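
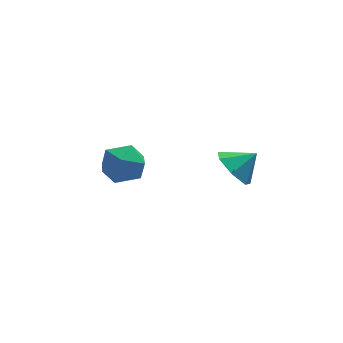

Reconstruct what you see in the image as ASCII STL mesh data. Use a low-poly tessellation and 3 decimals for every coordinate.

solid 
facet normal -0.517 0.828 0.218
outer loop
vertex -1.139 2.839 -2.763
vertex -1.031 2.666 -1.85
vertex -0.397 3.182 -2.306
endloop
endfacet
facet normal -0.169 0.900 -0.402
outer loop
vertex -1.139 2.839 -2.763
vertex -0.397 3.182 -2.306
vertex -0.292 2.819 -3.163
endloop
endfacet
facet normal -0.388 0.380 -0.840
outer loop
vertex -1.139 2.839 -2.763
vertex -0.292 2.819 -3.163
vertex -0.861 2.08 -3.235
endloop
endfacet
facet normal -0.870 -0.013 -0.492
outer loop
vertex -1.139 2.839 -2.763
vertex -0.861 2.08 -3.235
vertex -1.318 1.985 -2.424
endloop
endfacet
facet normal -0.951 0.264 0.162
outer loop
vertex -1.139 2.839 -2.763
vertex -1.318 1.985 -2.424
vertex -1.031 2.666 -1.85
endloop
endfacet
facet normal 0.527 0.804 -0.276
outer loop
vertex -0.292 2.819 -3.163
vertex -0.397 3.182 -2.306
vertex 0.338 2.635 -2.496
endloop
endfacet
facet normal -0.037 0.687 0.726
outer loop
vertex -0.397 3.182 -2.306
vertex -1.031 2.666 -1.85
vertex -0.119 2.54 -1.685
endloop
endfacet
facet normal -0.739 -0.225 0.636
outer loop
vertex -1.031 2.666 -1.85
vertex -1.318 1.985 -2.424
vertex -0.688 1.801 -1.757
endloop
endfacet
facet normal -0.609 -0.672 -0.422
outer loop
vertex -1.318 1.985 -2.424
vertex -0.861 2.08 -3.235
vertex -0.583 1.438 -2.614
endloop
endfacet
facet normal 0.173 -0.037 -0.984
outer loop
vertex -0.861 2.08 -3.235
vertex -0.292 2.819 -3.163
vertex 0.051 1.954 -3.07
endloop
endfacet
facet normal 0.870 0.013 0.492
outer loop
vertex 0.159 1.781 -2.157
vertex 0.338 2.635 -2.496
vertex -0.119 2.54 -1.685
endloop
endfacet
facet normal 0.388 -0.380 0.840
outer loop
vertex 0.159 1.781 -2.157
vertex -0.119 2.54 -1.685
vertex -0.688 1.801 -1.757
endloop
endfacet
facet normal 0.169 -0.900 0.402
outer loop
vertex 0.159 1.781 -2.157
vertex -0.688 1.801 -1.757
vertex -0.583 1.438 -2.614
endloop
endfacet
facet normal 0.517 -0.828 -0.218
outer loop
vertex 0.159 1.781 -2.157
vertex -0.583 1.438 -2.614
vertex 0.051 1.954 -3.07
endloop
endfacet
facet normal 0.951 -0.264 -0.162
outer loop
vertex 0.159 1.781 -2.157
vertex 0.051 1.954 -3.07
vertex 0.338 2.635 -2.496
endloop
endfacet
facet normal 0.609 0.672 0.422
outer loop
vertex -0.119 2.54 -1.685
vertex 0.338 2.635 -2.496
vertex -0.397 3.182 -2.306
endloop
endfacet
facet normal -0.173 0.037 0.984
outer loop
vertex -0.688 1.801 -1.757
vertex -0.119 2.54 -1.685
vertex -1.031 2.666 -1.85
endloop
endfacet
facet normal -0.527 -0.804 0.276
outer loop
vertex -0.583 1.438 -2.614
vertex -0.688 1.801 -1.757
vertex -1.318 1.985 -2.424
endloop
endfacet
facet normal 0.037 -0.687 -0.726
outer loop
vertex 0.051 1.954 -3.07
vertex -0.583 1.438 -2.614
vertex -0.861 2.08 -3.235
endloop
endfacet
facet normal 0.739 0.225 -0.636
outer loop
vertex 0.338 2.635 -2.496
vertex 0.051 1.954 -3.07
vertex -0.292 2.819 -3.163
endloop
endfacet
facet normal -0.789 -0.021 -0.614
outer loop
vertex 2.768 -1.312 -0.559
vertex 2.321 -1.731 0.03
vertex 2.389 -0.891 -0.086
endloop
endfacet
facet normal 0.745 0.667 0.003
outer loop
vertex 2.768 -1.312 -0.559
vertex 2.389 -0.891 -0.086
vertex 3.119 -1.709 0.65
endloop
endfacet
facet normal -0.789 -0.021 -0.614
outer loop
vertex 2.389 -0.891 -0.086
vertex 2.321 -1.731 0.03
vertex 1.959 -1.103 0.474
endloop
endfacet
facet normal 0.323 0.776 0.542
outer loop
vertex 2.389 -0.891 -0.086
vertex 1.959 -1.103 0.474
vertex 3.119 -1.709 0.65
endloop
endfacet
facet normal -0.790 -0.021 -0.613
outer loop
vertex 1.959 -1.103 0.474
vertex 2.321 -1.731 0.03
vertex 1.802 -1.787 0.7
endloop
endfacet
facet normal 0.018 0.310 0.951
outer loop
vertex 1.959 -1.103 0.474
vertex 1.802 -1.787 0.7
vertex 3.119 -1.709 0.65
endloop
endfacet
facet normal -0.789 -0.022 -0.613
outer loop
vertex 1.802 -1.787 0.7
vertex 2.321 -1.731 0.03
vertex 2.036 -2.429 0.422
endloop
endfacet
facet normal 0.058 -0.379 0.924
outer loop
vertex 1.802 -1.787 0.7
vertex 2.036 -2.429 0.422
vertex 3.119 -1.709 0.65
endloop
endfacet
facet normal -0.790 -0.022 -0.613
outer loop
vertex 2.036 -2.429 0.422
vertex 2.321 -1.731 0.03
vertex 2.485 -2.545 -0.152
endloop
endfacet
facet normal 0.413 -0.774 0.480
outer loop
vertex 2.036 -2.429 0.422
vertex 2.485 -2.545 -0.152
vertex 3.119 -1.709 0.65
endloop
endfacet
facet normal -0.789 -0.022 -0.614
outer loop
vertex 2.485 -2.545 -0.152
vertex 2.321 -1.731 0.03
vertex 2.811 -2.048 -0.588
endloop
endfacet
facet normal 0.817 -0.576 -0.046
outer loop
vertex 2.485 -2.545 -0.152
vertex 2.811 -2.048 -0.588
vertex 3.119 -1.709 0.65
endloop
endfacet
facet normal -0.789 -0.022 -0.614
outer loop
vertex 2.811 -2.048 -0.588
vertex 2.321 -1.731 0.03
vertex 2.768 -1.312 -0.559
endloop
endfacet
facet normal 0.964 0.066 -0.258
outer loop
vertex 2.811 -2.048 -0.588
vertex 2.768 -1.312 -0.559
vertex 3.119 -1.709 0.65
endloop
endfacet

endsolid


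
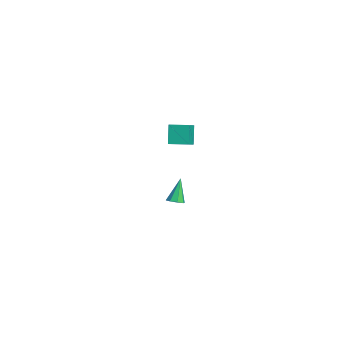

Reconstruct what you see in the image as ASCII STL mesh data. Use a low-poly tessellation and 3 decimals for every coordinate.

solid 
facet normal -0.774 0.421 -0.473
outer loop
vertex 0.186 -0.472 3.865
vertex 0.697 0.556 3.945
vertex 0.783 -0.678 2.706
endloop
endfacet
facet normal -0.444 -0.893 -0.070
outer loop
vertex 1.843 -1.256 3.355
vertex 0.186 -0.472 3.865
vertex 0.783 -0.678 2.706
endloop
endfacet
facet normal -0.773 0.422 -0.474
outer loop
vertex 0.783 -0.678 2.706
vertex 0.697 0.556 3.945
vertex 1.294 0.349 2.786
endloop
endfacet
facet normal 0.452 -0.157 -0.878
outer loop
vertex 1.294 0.349 2.786
vertex 1.843 -1.256 3.355
vertex 0.783 -0.678 2.706
endloop
endfacet
facet normal -0.452 0.156 0.878
outer loop
vertex 0.186 -0.472 3.865
vertex 1.757 -0.022 4.594
vertex 0.697 0.556 3.945
endloop
endfacet
facet normal -0.444 -0.893 -0.069
outer loop
vertex 1.246 -1.049 4.514
vertex 0.186 -0.472 3.865
vertex 1.843 -1.256 3.355
endloop
endfacet
facet normal -0.452 0.157 0.878
outer loop
vertex 1.246 -1.049 4.514
vertex 1.757 -0.022 4.594
vertex 0.186 -0.472 3.865
endloop
endfacet
facet normal 0.444 0.893 0.069
outer loop
vertex 0.697 0.556 3.945
vertex 1.757 -0.022 4.594
vertex 1.294 0.349 2.786
endloop
endfacet
facet normal 0.452 -0.157 -0.878
outer loop
vertex 2.354 -0.228 3.435
vertex 1.843 -1.256 3.355
vertex 1.294 0.349 2.786
endloop
endfacet
facet normal 0.444 0.893 0.070
outer loop
vertex 1.294 0.349 2.786
vertex 1.757 -0.022 4.594
vertex 2.354 -0.228 3.435
endloop
endfacet
facet normal 0.773 -0.421 0.474
outer loop
vertex 2.354 -0.228 3.435
vertex 1.246 -1.049 4.514
vertex 1.843 -1.256 3.355
endloop
endfacet
facet normal 0.773 -0.422 0.473
outer loop
vertex 1.757 -0.022 4.594
vertex 1.246 -1.049 4.514
vertex 2.354 -0.228 3.435
endloop
endfacet
facet normal 0.371 -0.299 -0.879
outer loop
vertex -3.05 1.044 -4.506
vertex -3.479 0.673 -4.561
vertex -3.395 1.216 -4.71
endloop
endfacet
facet normal 0.357 0.918 0.171
outer loop
vertex -3.05 1.044 -4.506
vertex -3.395 1.216 -4.71
vertex -4.121 1.187 -3.039
endloop
endfacet
facet normal 0.370 -0.299 -0.880
outer loop
vertex -3.395 1.216 -4.71
vertex -3.479 0.673 -4.561
vertex -3.789 1.07 -4.826
endloop
endfacet
facet normal -0.314 0.942 -0.120
outer loop
vertex -3.395 1.216 -4.71
vertex -3.789 1.07 -4.826
vertex -4.121 1.187 -3.039
endloop
endfacet
facet normal 0.372 -0.297 -0.880
outer loop
vertex -3.789 1.07 -4.826
vertex -3.479 0.673 -4.561
vertex -4.002 0.691 -4.788
endloop
endfacet
facet normal -0.864 0.466 -0.191
outer loop
vertex -3.789 1.07 -4.826
vertex -4.002 0.691 -4.788
vertex -4.121 1.187 -3.039
endloop
endfacet
facet normal 0.371 -0.298 -0.879
outer loop
vertex -4.002 0.691 -4.788
vertex -3.479 0.673 -4.561
vertex -3.908 0.301 -4.616
endloop
endfacet
facet normal -0.972 -0.234 0.000
outer loop
vertex -4.002 0.691 -4.788
vertex -3.908 0.301 -4.616
vertex -4.121 1.187 -3.039
endloop
endfacet
facet normal 0.371 -0.298 -0.879
outer loop
vertex -3.908 0.301 -4.616
vertex -3.479 0.673 -4.561
vertex -3.563 0.129 -4.412
endloop
endfacet
facet normal -0.573 -0.745 0.341
outer loop
vertex -3.908 0.301 -4.616
vertex -3.563 0.129 -4.412
vertex -4.121 1.187 -3.039
endloop
endfacet
facet normal 0.372 -0.298 -0.879
outer loop
vertex -3.563 0.129 -4.412
vertex -3.479 0.673 -4.561
vertex -3.169 0.275 -4.295
endloop
endfacet
facet normal 0.097 -0.769 0.632
outer loop
vertex -3.563 0.129 -4.412
vertex -3.169 0.275 -4.295
vertex -4.121 1.187 -3.039
endloop
endfacet
facet normal 0.371 -0.299 -0.879
outer loop
vertex -3.169 0.275 -4.295
vertex -3.479 0.673 -4.561
vertex -2.956 0.654 -4.334
endloop
endfacet
facet normal 0.648 -0.292 0.703
outer loop
vertex -3.169 0.275 -4.295
vertex -2.956 0.654 -4.334
vertex -4.121 1.187 -3.039
endloop
endfacet
facet normal 0.371 -0.298 -0.879
outer loop
vertex -2.956 0.654 -4.334
vertex -3.479 0.673 -4.561
vertex -3.05 1.044 -4.506
endloop
endfacet
facet normal 0.756 0.408 0.512
outer loop
vertex -2.956 0.654 -4.334
vertex -3.05 1.044 -4.506
vertex -4.121 1.187 -3.039
endloop
endfacet

endsolid


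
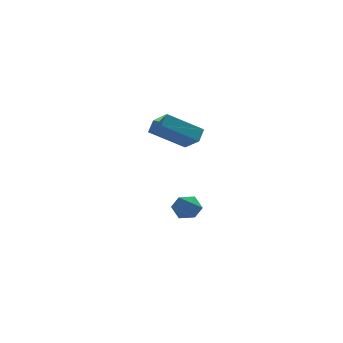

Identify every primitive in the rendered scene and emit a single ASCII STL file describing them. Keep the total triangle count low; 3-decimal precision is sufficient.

solid 
facet normal -0.832 -0.173 0.528
outer loop
vertex 2.3 -0.79 3.493
vertex 2.534 -0.209 4.052
vertex 1.656 0.149 2.786
endloop
endfacet
facet normal -0.278 -0.692 -0.666
outer loop
vertex 3.386 0.509 1.688
vertex 2.3 -0.79 3.493
vertex 1.656 0.149 2.786
endloop
endfacet
facet normal -0.832 -0.173 0.528
outer loop
vertex 1.656 0.149 2.786
vertex 2.534 -0.209 4.052
vertex 1.89 0.73 3.345
endloop
endfacet
facet normal -0.480 0.701 -0.527
outer loop
vertex 1.89 0.73 3.345
vertex 3.386 0.509 1.688
vertex 1.656 0.149 2.786
endloop
endfacet
facet normal 0.480 -0.701 0.527
outer loop
vertex 2.3 -0.79 3.493
vertex 4.264 0.151 2.954
vertex 2.534 -0.209 4.052
endloop
endfacet
facet normal -0.278 -0.692 -0.666
outer loop
vertex 4.03 -0.43 2.395
vertex 2.3 -0.79 3.493
vertex 3.386 0.509 1.688
endloop
endfacet
facet normal 0.480 -0.701 0.527
outer loop
vertex 4.03 -0.43 2.395
vertex 4.264 0.151 2.954
vertex 2.3 -0.79 3.493
endloop
endfacet
facet normal 0.278 0.692 0.666
outer loop
vertex 2.534 -0.209 4.052
vertex 4.264 0.151 2.954
vertex 1.89 0.73 3.345
endloop
endfacet
facet normal -0.480 0.701 -0.527
outer loop
vertex 3.62 1.09 2.247
vertex 3.386 0.509 1.688
vertex 1.89 0.73 3.345
endloop
endfacet
facet normal 0.278 0.692 0.666
outer loop
vertex 1.89 0.73 3.345
vertex 4.264 0.151 2.954
vertex 3.62 1.09 2.247
endloop
endfacet
facet normal 0.832 0.173 -0.528
outer loop
vertex 3.62 1.09 2.247
vertex 4.03 -0.43 2.395
vertex 3.386 0.509 1.688
endloop
endfacet
facet normal 0.832 0.173 -0.528
outer loop
vertex 4.264 0.151 2.954
vertex 4.03 -0.43 2.395
vertex 3.62 1.09 2.247
endloop
endfacet
facet normal -0.737 0.446 0.507
outer loop
vertex 2.718 3.367 -3.321
vertex 3.096 3.179 -2.606
vertex 3.266 3.896 -2.99
endloop
endfacet
facet normal -0.646 0.752 -0.133
outer loop
vertex 2.718 3.367 -3.321
vertex 3.266 3.896 -2.99
vertex 3.269 3.754 -3.808
endloop
endfacet
facet normal -0.734 0.250 -0.632
outer loop
vertex 2.718 3.367 -3.321
vertex 3.269 3.754 -3.808
vertex 3.1 2.95 -3.93
endloop
endfacet
facet normal -0.880 -0.366 -0.302
outer loop
vertex 2.718 3.367 -3.321
vertex 3.1 2.95 -3.93
vertex 2.993 2.594 -3.187
endloop
endfacet
facet normal -0.882 -0.244 0.402
outer loop
vertex 2.718 3.367 -3.321
vertex 2.993 2.594 -3.187
vertex 3.096 3.179 -2.606
endloop
endfacet
facet normal 0.027 0.985 -0.171
outer loop
vertex 3.269 3.754 -3.808
vertex 3.266 3.896 -2.99
vertex 3.987 3.806 -3.393
endloop
endfacet
facet normal -0.121 0.491 0.863
outer loop
vertex 3.266 3.896 -2.99
vertex 3.096 3.179 -2.606
vertex 3.88 3.45 -2.65
endloop
endfacet
facet normal -0.356 -0.626 0.694
outer loop
vertex 3.096 3.179 -2.606
vertex 2.993 2.594 -3.187
vertex 3.711 2.646 -2.772
endloop
endfacet
facet normal -0.352 -0.823 -0.445
outer loop
vertex 2.993 2.594 -3.187
vertex 3.1 2.95 -3.93
vertex 3.714 2.504 -3.59
endloop
endfacet
facet normal -0.115 0.173 -0.978
outer loop
vertex 3.1 2.95 -3.93
vertex 3.269 3.754 -3.808
vertex 3.884 3.221 -3.974
endloop
endfacet
facet normal 0.880 0.366 0.302
outer loop
vertex 4.262 3.033 -3.259
vertex 3.987 3.806 -3.393
vertex 3.88 3.45 -2.65
endloop
endfacet
facet normal 0.734 -0.250 0.632
outer loop
vertex 4.262 3.033 -3.259
vertex 3.88 3.45 -2.65
vertex 3.711 2.646 -2.772
endloop
endfacet
facet normal 0.646 -0.752 0.133
outer loop
vertex 4.262 3.033 -3.259
vertex 3.711 2.646 -2.772
vertex 3.714 2.504 -3.59
endloop
endfacet
facet normal 0.737 -0.446 -0.507
outer loop
vertex 4.262 3.033 -3.259
vertex 3.714 2.504 -3.59
vertex 3.884 3.221 -3.974
endloop
endfacet
facet normal 0.882 0.244 -0.402
outer loop
vertex 4.262 3.033 -3.259
vertex 3.884 3.221 -3.974
vertex 3.987 3.806 -3.393
endloop
endfacet
facet normal 0.352 0.823 0.445
outer loop
vertex 3.88 3.45 -2.65
vertex 3.987 3.806 -3.393
vertex 3.266 3.896 -2.99
endloop
endfacet
facet normal 0.115 -0.173 0.978
outer loop
vertex 3.711 2.646 -2.772
vertex 3.88 3.45 -2.65
vertex 3.096 3.179 -2.606
endloop
endfacet
facet normal -0.027 -0.985 0.171
outer loop
vertex 3.714 2.504 -3.59
vertex 3.711 2.646 -2.772
vertex 2.993 2.594 -3.187
endloop
endfacet
facet normal 0.121 -0.491 -0.863
outer loop
vertex 3.884 3.221 -3.974
vertex 3.714 2.504 -3.59
vertex 3.1 2.95 -3.93
endloop
endfacet
facet normal 0.356 0.626 -0.694
outer loop
vertex 3.987 3.806 -3.393
vertex 3.884 3.221 -3.974
vertex 3.269 3.754 -3.808
endloop
endfacet

endsolid


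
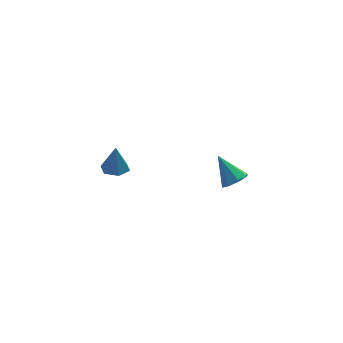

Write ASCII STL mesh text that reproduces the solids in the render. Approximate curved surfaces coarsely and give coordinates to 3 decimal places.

solid 
facet normal -0.086 -0.143 -0.986
outer loop
vertex -3.131 -1.89 1.547
vertex -3.921 -2.208 1.662
vertex -3.812 -1.365 1.53
endloop
endfacet
facet normal 0.587 0.769 0.253
outer loop
vertex -3.131 -1.89 1.547
vertex -3.812 -1.365 1.53
vertex -3.779 -1.972 3.298
endloop
endfacet
facet normal -0.086 -0.143 -0.986
outer loop
vertex -3.812 -1.365 1.53
vertex -3.921 -2.208 1.662
vertex -4.603 -1.684 1.645
endloop
endfacet
facet normal -0.316 0.896 0.313
outer loop
vertex -3.812 -1.365 1.53
vertex -4.603 -1.684 1.645
vertex -3.779 -1.972 3.298
endloop
endfacet
facet normal -0.085 -0.142 -0.986
outer loop
vertex -4.603 -1.684 1.645
vertex -3.921 -2.208 1.662
vertex -4.712 -2.527 1.776
endloop
endfacet
facet normal -0.866 0.184 0.464
outer loop
vertex -4.603 -1.684 1.645
vertex -4.712 -2.527 1.776
vertex -3.779 -1.972 3.298
endloop
endfacet
facet normal -0.085 -0.142 -0.986
outer loop
vertex -4.712 -2.527 1.776
vertex -3.921 -2.208 1.662
vertex -4.03 -3.051 1.793
endloop
endfacet
facet normal -0.516 -0.653 0.554
outer loop
vertex -4.712 -2.527 1.776
vertex -4.03 -3.051 1.793
vertex -3.779 -1.972 3.298
endloop
endfacet
facet normal -0.086 -0.142 -0.986
outer loop
vertex -4.03 -3.051 1.793
vertex -3.921 -2.208 1.662
vertex -3.24 -2.732 1.678
endloop
endfacet
facet normal 0.386 -0.779 0.494
outer loop
vertex -4.03 -3.051 1.793
vertex -3.24 -2.732 1.678
vertex -3.779 -1.972 3.298
endloop
endfacet
facet normal -0.086 -0.142 -0.986
outer loop
vertex -3.24 -2.732 1.678
vertex -3.921 -2.208 1.662
vertex -3.131 -1.89 1.547
endloop
endfacet
facet normal 0.937 -0.068 0.343
outer loop
vertex -3.24 -2.732 1.678
vertex -3.131 -1.89 1.547
vertex -3.779 -1.972 3.298
endloop
endfacet
facet normal 0.267 -0.655 -0.707
outer loop
vertex 4.756 -0.232 -4.205
vertex 4.104 -0.811 -3.915
vertex 4.141 -0.13 -4.532
endloop
endfacet
facet normal 0.273 0.936 -0.222
outer loop
vertex 4.756 -0.232 -4.205
vertex 4.141 -0.13 -4.532
vertex 3.556 0.531 -2.465
endloop
endfacet
facet normal 0.267 -0.655 -0.707
outer loop
vertex 4.141 -0.13 -4.532
vertex 4.104 -0.811 -3.915
vertex 3.504 -0.427 -4.497
endloop
endfacet
facet normal -0.408 0.830 -0.381
outer loop
vertex 4.141 -0.13 -4.532
vertex 3.504 -0.427 -4.497
vertex 3.556 0.531 -2.465
endloop
endfacet
facet normal 0.266 -0.655 -0.707
outer loop
vertex 3.504 -0.427 -4.497
vertex 4.104 -0.811 -3.915
vertex 3.218 -0.949 -4.121
endloop
endfacet
facet normal -0.910 0.385 -0.158
outer loop
vertex 3.504 -0.427 -4.497
vertex 3.218 -0.949 -4.121
vertex 3.556 0.531 -2.465
endloop
endfacet
facet normal 0.266 -0.654 -0.708
outer loop
vertex 3.218 -0.949 -4.121
vertex 4.104 -0.811 -3.915
vertex 3.451 -1.391 -3.625
endloop
endfacet
facet normal -0.938 -0.140 0.316
outer loop
vertex 3.218 -0.949 -4.121
vertex 3.451 -1.391 -3.625
vertex 3.556 0.531 -2.465
endloop
endfacet
facet normal 0.267 -0.655 -0.707
outer loop
vertex 3.451 -1.391 -3.625
vertex 4.104 -0.811 -3.915
vertex 4.066 -1.493 -3.298
endloop
endfacet
facet normal -0.478 -0.435 0.763
outer loop
vertex 3.451 -1.391 -3.625
vertex 4.066 -1.493 -3.298
vertex 3.556 0.531 -2.465
endloop
endfacet
facet normal 0.267 -0.655 -0.707
outer loop
vertex 4.066 -1.493 -3.298
vertex 4.104 -0.811 -3.915
vertex 4.703 -1.195 -3.333
endloop
endfacet
facet normal 0.204 -0.328 0.922
outer loop
vertex 4.066 -1.493 -3.298
vertex 4.703 -1.195 -3.333
vertex 3.556 0.531 -2.465
endloop
endfacet
facet normal 0.267 -0.655 -0.707
outer loop
vertex 4.703 -1.195 -3.333
vertex 4.104 -0.811 -3.915
vertex 4.989 -0.673 -3.708
endloop
endfacet
facet normal 0.705 0.117 0.700
outer loop
vertex 4.703 -1.195 -3.333
vertex 4.989 -0.673 -3.708
vertex 3.556 0.531 -2.465
endloop
endfacet
facet normal 0.267 -0.655 -0.707
outer loop
vertex 4.989 -0.673 -3.708
vertex 4.104 -0.811 -3.915
vertex 4.756 -0.232 -4.205
endloop
endfacet
facet normal 0.734 0.641 0.225
outer loop
vertex 4.989 -0.673 -3.708
vertex 4.756 -0.232 -4.205
vertex 3.556 0.531 -2.465
endloop
endfacet

endsolid


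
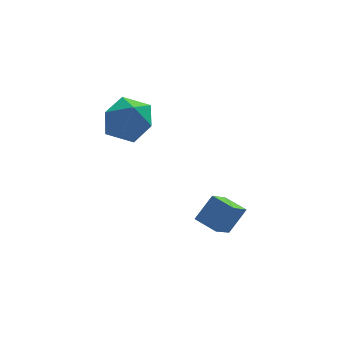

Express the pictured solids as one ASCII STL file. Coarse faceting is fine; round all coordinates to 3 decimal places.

solid 
facet normal -0.590 -0.240 -0.771
outer loop
vertex 1.248 -0.726 -0.244
vertex 0.678 -0.01 -0.03
vertex 1.903 0.015 -0.976
endloop
endfacet
facet normal 0.606 -0.762 -0.228
outer loop
vertex 2.582 0.29 -0.09
vertex 1.248 -0.726 -0.244
vertex 1.903 0.015 -0.976
endloop
endfacet
facet normal -0.590 -0.240 -0.771
outer loop
vertex 1.903 0.015 -0.976
vertex 0.678 -0.01 -0.03
vertex 1.333 0.731 -0.762
endloop
endfacet
facet normal 0.533 0.602 -0.595
outer loop
vertex 1.333 0.731 -0.762
vertex 2.582 0.29 -0.09
vertex 1.903 0.015 -0.976
endloop
endfacet
facet normal -0.533 -0.602 0.595
outer loop
vertex 1.248 -0.726 -0.244
vertex 1.357 0.265 0.856
vertex 0.678 -0.01 -0.03
endloop
endfacet
facet normal 0.606 -0.762 -0.228
outer loop
vertex 1.927 -0.451 0.642
vertex 1.248 -0.726 -0.244
vertex 2.582 0.29 -0.09
endloop
endfacet
facet normal -0.533 -0.602 0.595
outer loop
vertex 1.927 -0.451 0.642
vertex 1.357 0.265 0.856
vertex 1.248 -0.726 -0.244
endloop
endfacet
facet normal -0.606 0.762 0.228
outer loop
vertex 0.678 -0.01 -0.03
vertex 1.357 0.265 0.856
vertex 1.333 0.731 -0.762
endloop
endfacet
facet normal 0.533 0.602 -0.595
outer loop
vertex 2.012 1.006 0.124
vertex 2.582 0.29 -0.09
vertex 1.333 0.731 -0.762
endloop
endfacet
facet normal -0.606 0.762 0.228
outer loop
vertex 1.333 0.731 -0.762
vertex 1.357 0.265 0.856
vertex 2.012 1.006 0.124
endloop
endfacet
facet normal 0.590 0.240 0.771
outer loop
vertex 2.012 1.006 0.124
vertex 1.927 -0.451 0.642
vertex 2.582 0.29 -0.09
endloop
endfacet
facet normal 0.590 0.240 0.771
outer loop
vertex 1.357 0.265 0.856
vertex 1.927 -0.451 0.642
vertex 2.012 1.006 0.124
endloop
endfacet
facet normal 0.372 0.154 0.916
outer loop
vertex -1.223 2.736 4.662
vertex -1.04 1.727 4.757
vertex -0.318 2.346 4.36
endloop
endfacet
facet normal 0.478 0.723 0.498
outer loop
vertex -1.223 2.736 4.662
vertex -0.318 2.346 4.36
vertex -0.792 3.057 3.783
endloop
endfacet
facet normal -0.159 0.950 0.269
outer loop
vertex -1.223 2.736 4.662
vertex -0.792 3.057 3.783
vertex -1.805 2.876 3.823
endloop
endfacet
facet normal -0.658 0.521 0.543
outer loop
vertex -1.223 2.736 4.662
vertex -1.805 2.876 3.823
vertex -1.959 2.054 4.425
endloop
endfacet
facet normal -0.331 0.029 0.943
outer loop
vertex -1.223 2.736 4.662
vertex -1.959 2.054 4.425
vertex -1.04 1.727 4.757
endloop
endfacet
facet normal 0.855 0.514 -0.069
outer loop
vertex -0.792 3.057 3.783
vertex -0.318 2.346 4.36
vertex -0.341 2.246 3.335
endloop
endfacet
facet normal 0.683 -0.409 0.605
outer loop
vertex -0.318 2.346 4.36
vertex -1.04 1.727 4.757
vertex -0.495 1.424 3.937
endloop
endfacet
facet normal -0.452 -0.611 0.650
outer loop
vertex -1.04 1.727 4.757
vertex -1.959 2.054 4.425
vertex -1.508 1.243 3.977
endloop
endfacet
facet normal -0.982 0.187 0.004
outer loop
vertex -1.959 2.054 4.425
vertex -1.805 2.876 3.823
vertex -1.982 1.954 3.4
endloop
endfacet
facet normal -0.175 0.880 -0.441
outer loop
vertex -1.805 2.876 3.823
vertex -0.792 3.057 3.783
vertex -1.26 2.573 3.003
endloop
endfacet
facet normal 0.658 -0.521 -0.543
outer loop
vertex -1.077 1.564 3.098
vertex -0.341 2.246 3.335
vertex -0.495 1.424 3.937
endloop
endfacet
facet normal 0.159 -0.950 -0.269
outer loop
vertex -1.077 1.564 3.098
vertex -0.495 1.424 3.937
vertex -1.508 1.243 3.977
endloop
endfacet
facet normal -0.478 -0.723 -0.498
outer loop
vertex -1.077 1.564 3.098
vertex -1.508 1.243 3.977
vertex -1.982 1.954 3.4
endloop
endfacet
facet normal -0.372 -0.154 -0.916
outer loop
vertex -1.077 1.564 3.098
vertex -1.982 1.954 3.4
vertex -1.26 2.573 3.003
endloop
endfacet
facet normal 0.331 -0.029 -0.943
outer loop
vertex -1.077 1.564 3.098
vertex -1.26 2.573 3.003
vertex -0.341 2.246 3.335
endloop
endfacet
facet normal 0.982 -0.187 -0.004
outer loop
vertex -0.495 1.424 3.937
vertex -0.341 2.246 3.335
vertex -0.318 2.346 4.36
endloop
endfacet
facet normal 0.175 -0.880 0.441
outer loop
vertex -1.508 1.243 3.977
vertex -0.495 1.424 3.937
vertex -1.04 1.727 4.757
endloop
endfacet
facet normal -0.855 -0.514 0.069
outer loop
vertex -1.982 1.954 3.4
vertex -1.508 1.243 3.977
vertex -1.959 2.054 4.425
endloop
endfacet
facet normal -0.683 0.409 -0.605
outer loop
vertex -1.26 2.573 3.003
vertex -1.982 1.954 3.4
vertex -1.805 2.876 3.823
endloop
endfacet
facet normal 0.452 0.611 -0.650
outer loop
vertex -0.341 2.246 3.335
vertex -1.26 2.573 3.003
vertex -0.792 3.057 3.783
endloop
endfacet

endsolid


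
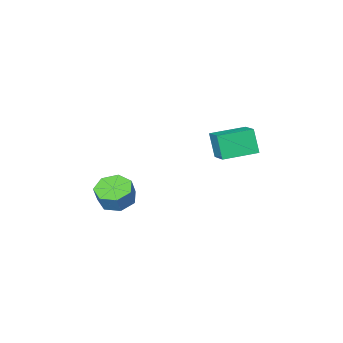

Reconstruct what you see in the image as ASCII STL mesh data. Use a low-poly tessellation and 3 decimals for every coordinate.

solid 
facet normal -0.961 0.266 0.078
outer loop
vertex -3.842 1.947 0.866
vertex -3.451 3.201 1.406
vertex -3.793 2.535 -0.535
endloop
endfacet
facet normal -0.275 -0.883 -0.380
outer loop
vertex -1.929 2.019 -0.686
vertex -3.842 1.947 0.866
vertex -3.793 2.535 -0.535
endloop
endfacet
facet normal -0.961 0.266 0.078
outer loop
vertex -3.793 2.535 -0.535
vertex -3.451 3.201 1.406
vertex -3.402 3.789 0.005
endloop
endfacet
facet normal 0.032 0.387 -0.922
outer loop
vertex -3.402 3.789 0.005
vertex -1.929 2.019 -0.686
vertex -3.793 2.535 -0.535
endloop
endfacet
facet normal -0.032 -0.387 0.922
outer loop
vertex -3.842 1.947 0.866
vertex -1.587 2.685 1.255
vertex -3.451 3.201 1.406
endloop
endfacet
facet normal -0.275 -0.883 -0.380
outer loop
vertex -1.978 1.431 0.715
vertex -3.842 1.947 0.866
vertex -1.929 2.019 -0.686
endloop
endfacet
facet normal -0.032 -0.387 0.922
outer loop
vertex -1.978 1.431 0.715
vertex -1.587 2.685 1.255
vertex -3.842 1.947 0.866
endloop
endfacet
facet normal 0.275 0.883 0.380
outer loop
vertex -3.451 3.201 1.406
vertex -1.587 2.685 1.255
vertex -3.402 3.789 0.005
endloop
endfacet
facet normal 0.032 0.387 -0.922
outer loop
vertex -1.538 3.273 -0.146
vertex -1.929 2.019 -0.686
vertex -3.402 3.789 0.005
endloop
endfacet
facet normal 0.275 0.883 0.380
outer loop
vertex -3.402 3.789 0.005
vertex -1.587 2.685 1.255
vertex -1.538 3.273 -0.146
endloop
endfacet
facet normal 0.961 -0.266 -0.078
outer loop
vertex -1.538 3.273 -0.146
vertex -1.978 1.431 0.715
vertex -1.929 2.019 -0.686
endloop
endfacet
facet normal 0.961 -0.266 -0.078
outer loop
vertex -1.587 2.685 1.255
vertex -1.978 1.431 0.715
vertex -1.538 3.273 -0.146
endloop
endfacet
facet normal -0.339 -0.223 -0.914
outer loop
vertex 4.108 1.248 -2.913
vertex 3.212 1.027 -2.527
vertex 3.545 1.907 -2.865
endloop
endfacet
facet normal 0.682 0.612 -0.401
outer loop
vertex 4.108 1.248 -2.913
vertex 3.545 1.907 -2.865
vertex 4.484 1.494 -1.898
endloop
endfacet
facet normal 0.682 0.611 -0.401
outer loop
vertex 4.484 1.494 -1.898
vertex 3.545 1.907 -2.865
vertex 3.921 2.154 -1.85
endloop
endfacet
facet normal 0.338 0.222 0.915
outer loop
vertex 4.484 1.494 -1.898
vertex 3.921 2.154 -1.85
vertex 3.588 1.273 -1.513
endloop
endfacet
facet normal -0.338 -0.223 -0.914
outer loop
vertex 3.545 1.907 -2.865
vertex 3.212 1.027 -2.527
vertex 2.732 1.903 -2.563
endloop
endfacet
facet normal -0.082 0.975 -0.207
outer loop
vertex 3.545 1.907 -2.865
vertex 2.732 1.903 -2.563
vertex 3.921 2.154 -1.85
endloop
endfacet
facet normal -0.082 0.975 -0.207
outer loop
vertex 3.921 2.154 -1.85
vertex 2.732 1.903 -2.563
vertex 3.108 2.15 -1.548
endloop
endfacet
facet normal 0.339 0.222 0.914
outer loop
vertex 3.921 2.154 -1.85
vertex 3.108 2.15 -1.548
vertex 3.588 1.273 -1.513
endloop
endfacet
facet normal -0.338 -0.223 -0.914
outer loop
vertex 2.732 1.903 -2.563
vertex 3.212 1.027 -2.527
vertex 2.28 1.239 -2.234
endloop
endfacet
facet normal -0.784 0.604 0.143
outer loop
vertex 2.732 1.903 -2.563
vertex 2.28 1.239 -2.234
vertex 3.108 2.15 -1.548
endloop
endfacet
facet normal -0.784 0.604 0.143
outer loop
vertex 3.108 2.15 -1.548
vertex 2.28 1.239 -2.234
vertex 2.656 1.486 -1.219
endloop
endfacet
facet normal 0.339 0.222 0.914
outer loop
vertex 3.108 2.15 -1.548
vertex 2.656 1.486 -1.219
vertex 3.588 1.273 -1.513
endloop
endfacet
facet normal -0.338 -0.222 -0.914
outer loop
vertex 2.28 1.239 -2.234
vertex 3.212 1.027 -2.527
vertex 2.53 0.415 -2.126
endloop
endfacet
facet normal -0.896 -0.221 0.386
outer loop
vertex 2.28 1.239 -2.234
vertex 2.53 0.415 -2.126
vertex 2.656 1.486 -1.219
endloop
endfacet
facet normal -0.896 -0.221 0.386
outer loop
vertex 2.656 1.486 -1.219
vertex 2.53 0.415 -2.126
vertex 2.906 0.662 -1.111
endloop
endfacet
facet normal 0.339 0.223 0.914
outer loop
vertex 2.656 1.486 -1.219
vertex 2.906 0.662 -1.111
vertex 3.588 1.273 -1.513
endloop
endfacet
facet normal -0.338 -0.222 -0.914
outer loop
vertex 2.53 0.415 -2.126
vertex 3.212 1.027 -2.527
vertex 3.293 0.052 -2.32
endloop
endfacet
facet normal -0.333 -0.880 0.338
outer loop
vertex 2.53 0.415 -2.126
vertex 3.293 0.052 -2.32
vertex 2.906 0.662 -1.111
endloop
endfacet
facet normal -0.334 -0.880 0.337
outer loop
vertex 2.906 0.662 -1.111
vertex 3.293 0.052 -2.32
vertex 3.669 0.298 -1.306
endloop
endfacet
facet normal 0.340 0.222 0.914
outer loop
vertex 2.906 0.662 -1.111
vertex 3.669 0.298 -1.306
vertex 3.588 1.273 -1.513
endloop
endfacet
facet normal -0.340 -0.222 -0.914
outer loop
vertex 3.293 0.052 -2.32
vertex 3.212 1.027 -2.527
vertex 3.995 0.422 -2.671
endloop
endfacet
facet normal 0.480 -0.877 0.035
outer loop
vertex 3.293 0.052 -2.32
vertex 3.995 0.422 -2.671
vertex 3.669 0.298 -1.306
endloop
endfacet
facet normal 0.480 -0.877 0.035
outer loop
vertex 3.669 0.298 -1.306
vertex 3.995 0.422 -2.671
vertex 4.372 0.669 -1.656
endloop
endfacet
facet normal 0.338 0.222 0.915
outer loop
vertex 3.669 0.298 -1.306
vertex 4.372 0.669 -1.656
vertex 3.588 1.273 -1.513
endloop
endfacet
facet normal -0.339 -0.221 -0.914
outer loop
vertex 3.995 0.422 -2.671
vertex 3.212 1.027 -2.527
vertex 4.108 1.248 -2.913
endloop
endfacet
facet normal 0.932 -0.214 -0.294
outer loop
vertex 3.995 0.422 -2.671
vertex 4.108 1.248 -2.913
vertex 4.372 0.669 -1.656
endloop
endfacet
facet normal 0.932 -0.213 -0.294
outer loop
vertex 4.372 0.669 -1.656
vertex 4.108 1.248 -2.913
vertex 4.484 1.494 -1.898
endloop
endfacet
facet normal 0.338 0.222 0.914
outer loop
vertex 4.372 0.669 -1.656
vertex 4.484 1.494 -1.898
vertex 3.588 1.273 -1.513
endloop
endfacet

endsolid


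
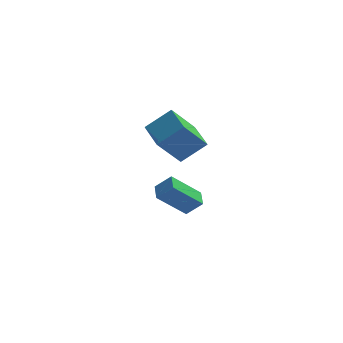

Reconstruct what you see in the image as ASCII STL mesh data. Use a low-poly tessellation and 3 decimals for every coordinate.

solid 
facet normal -0.765 -0.172 -0.621
outer loop
vertex 1.079 -4.51 2.478
vertex 0.472 -2.851 2.766
vertex 2.24 -3.803 0.852
endloop
endfacet
facet normal 0.339 -0.927 -0.161
outer loop
vertex 3.548 -3.509 1.914
vertex 1.079 -4.51 2.478
vertex 2.24 -3.803 0.852
endloop
endfacet
facet normal -0.765 -0.172 -0.621
outer loop
vertex 2.24 -3.803 0.852
vertex 0.472 -2.851 2.766
vertex 1.633 -2.144 1.14
endloop
endfacet
facet normal 0.548 0.334 -0.767
outer loop
vertex 1.633 -2.144 1.14
vertex 3.548 -3.509 1.914
vertex 2.24 -3.803 0.852
endloop
endfacet
facet normal -0.548 -0.334 0.767
outer loop
vertex 1.079 -4.51 2.478
vertex 1.78 -2.557 3.828
vertex 0.472 -2.851 2.766
endloop
endfacet
facet normal 0.339 -0.927 -0.161
outer loop
vertex 2.387 -4.216 3.54
vertex 1.079 -4.51 2.478
vertex 3.548 -3.509 1.914
endloop
endfacet
facet normal -0.548 -0.334 0.767
outer loop
vertex 2.387 -4.216 3.54
vertex 1.78 -2.557 3.828
vertex 1.079 -4.51 2.478
endloop
endfacet
facet normal -0.339 0.927 0.161
outer loop
vertex 0.472 -2.851 2.766
vertex 1.78 -2.557 3.828
vertex 1.633 -2.144 1.14
endloop
endfacet
facet normal 0.548 0.334 -0.767
outer loop
vertex 2.941 -1.85 2.202
vertex 3.548 -3.509 1.914
vertex 1.633 -2.144 1.14
endloop
endfacet
facet normal -0.339 0.927 0.161
outer loop
vertex 1.633 -2.144 1.14
vertex 1.78 -2.557 3.828
vertex 2.941 -1.85 2.202
endloop
endfacet
facet normal 0.765 0.172 0.621
outer loop
vertex 2.941 -1.85 2.202
vertex 2.387 -4.216 3.54
vertex 3.548 -3.509 1.914
endloop
endfacet
facet normal 0.765 0.172 0.621
outer loop
vertex 1.78 -2.557 3.828
vertex 2.387 -4.216 3.54
vertex 2.941 -1.85 2.202
endloop
endfacet
facet normal -0.714 0.086 -0.695
outer loop
vertex 1.009 -1.72 -3.038
vertex 0.92 -0.717 -2.822
vertex 2.53 -1.26 -4.545
endloop
endfacet
facet normal 0.086 -0.974 -0.210
outer loop
vertex 3.38 -1.363 -3.718
vertex 1.009 -1.72 -3.038
vertex 2.53 -1.26 -4.545
endloop
endfacet
facet normal -0.714 0.086 -0.695
outer loop
vertex 2.53 -1.26 -4.545
vertex 0.92 -0.717 -2.822
vertex 2.441 -0.257 -4.329
endloop
endfacet
facet normal 0.695 0.210 -0.688
outer loop
vertex 2.441 -0.257 -4.329
vertex 3.38 -1.363 -3.718
vertex 2.53 -1.26 -4.545
endloop
endfacet
facet normal -0.695 -0.210 0.688
outer loop
vertex 1.009 -1.72 -3.038
vertex 1.77 -0.82 -1.995
vertex 0.92 -0.717 -2.822
endloop
endfacet
facet normal 0.086 -0.974 -0.210
outer loop
vertex 1.859 -1.823 -2.211
vertex 1.009 -1.72 -3.038
vertex 3.38 -1.363 -3.718
endloop
endfacet
facet normal -0.695 -0.210 0.688
outer loop
vertex 1.859 -1.823 -2.211
vertex 1.77 -0.82 -1.995
vertex 1.009 -1.72 -3.038
endloop
endfacet
facet normal -0.086 0.974 0.210
outer loop
vertex 0.92 -0.717 -2.822
vertex 1.77 -0.82 -1.995
vertex 2.441 -0.257 -4.329
endloop
endfacet
facet normal 0.695 0.210 -0.688
outer loop
vertex 3.291 -0.36 -3.502
vertex 3.38 -1.363 -3.718
vertex 2.441 -0.257 -4.329
endloop
endfacet
facet normal -0.086 0.974 0.210
outer loop
vertex 2.441 -0.257 -4.329
vertex 1.77 -0.82 -1.995
vertex 3.291 -0.36 -3.502
endloop
endfacet
facet normal 0.714 -0.086 0.695
outer loop
vertex 3.291 -0.36 -3.502
vertex 1.859 -1.823 -2.211
vertex 3.38 -1.363 -3.718
endloop
endfacet
facet normal 0.714 -0.086 0.695
outer loop
vertex 1.77 -0.82 -1.995
vertex 1.859 -1.823 -2.211
vertex 3.291 -0.36 -3.502
endloop
endfacet

endsolid


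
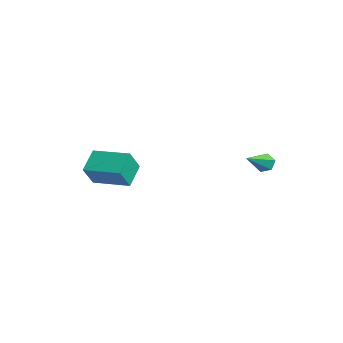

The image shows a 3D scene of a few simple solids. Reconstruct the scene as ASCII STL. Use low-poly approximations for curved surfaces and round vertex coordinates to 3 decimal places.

solid 
facet normal -0.514 0.731 -0.450
outer loop
vertex 1.7 3.675 -1.601
vertex 1.21 3.522 -1.29
vertex 1.593 3.928 -1.068
endloop
endfacet
facet normal 0.937 0.349 0.022
outer loop
vertex 1.7 3.675 -1.601
vertex 1.593 3.928 -1.068
vertex 2.31 1.958 -0.33
endloop
endfacet
facet normal -0.514 0.731 -0.450
outer loop
vertex 1.593 3.928 -1.068
vertex 1.21 3.522 -1.29
vertex 1.103 3.775 -0.757
endloop
endfacet
facet normal 0.378 0.442 0.813
outer loop
vertex 1.593 3.928 -1.068
vertex 1.103 3.775 -0.757
vertex 2.31 1.958 -0.33
endloop
endfacet
facet normal -0.514 0.730 -0.450
outer loop
vertex 1.103 3.775 -0.757
vertex 1.21 3.522 -1.29
vertex 0.721 3.369 -0.979
endloop
endfacet
facet normal -0.436 -0.079 0.896
outer loop
vertex 1.103 3.775 -0.757
vertex 0.721 3.369 -0.979
vertex 2.31 1.958 -0.33
endloop
endfacet
facet normal -0.514 0.731 -0.448
outer loop
vertex 0.721 3.369 -0.979
vertex 1.21 3.522 -1.29
vertex 0.828 3.117 -1.513
endloop
endfacet
facet normal -0.694 -0.695 0.189
outer loop
vertex 0.721 3.369 -0.979
vertex 0.828 3.117 -1.513
vertex 2.31 1.958 -0.33
endloop
endfacet
facet normal -0.513 0.731 -0.449
outer loop
vertex 0.828 3.117 -1.513
vertex 1.21 3.522 -1.29
vertex 1.318 3.27 -1.824
endloop
endfacet
facet normal -0.136 -0.787 -0.601
outer loop
vertex 0.828 3.117 -1.513
vertex 1.318 3.27 -1.824
vertex 2.31 1.958 -0.33
endloop
endfacet
facet normal -0.513 0.731 -0.449
outer loop
vertex 1.318 3.27 -1.824
vertex 1.21 3.522 -1.29
vertex 1.7 3.675 -1.601
endloop
endfacet
facet normal 0.680 -0.265 -0.684
outer loop
vertex 1.318 3.27 -1.824
vertex 1.7 3.675 -1.601
vertex 2.31 1.958 -0.33
endloop
endfacet
facet normal -0.771 -0.634 -0.068
outer loop
vertex -3.025 -4.325 -1.995
vertex -3.829 -3.443 -1.104
vertex -3.526 -3.589 -3.177
endloop
endfacet
facet normal 0.540 -0.592 -0.598
outer loop
vertex -1.931 -2.277 -3.036
vertex -3.025 -4.325 -1.995
vertex -3.526 -3.589 -3.177
endloop
endfacet
facet normal -0.771 -0.633 -0.068
outer loop
vertex -3.526 -3.589 -3.177
vertex -3.829 -3.443 -1.104
vertex -4.33 -2.706 -2.286
endloop
endfacet
facet normal -0.339 0.498 -0.799
outer loop
vertex -4.33 -2.706 -2.286
vertex -1.931 -2.277 -3.036
vertex -3.526 -3.589 -3.177
endloop
endfacet
facet normal 0.339 -0.498 0.798
outer loop
vertex -3.025 -4.325 -1.995
vertex -2.234 -2.131 -0.963
vertex -3.829 -3.443 -1.104
endloop
endfacet
facet normal 0.540 -0.592 -0.598
outer loop
vertex -1.43 -3.014 -1.854
vertex -3.025 -4.325 -1.995
vertex -1.931 -2.277 -3.036
endloop
endfacet
facet normal 0.338 -0.498 0.799
outer loop
vertex -1.43 -3.014 -1.854
vertex -2.234 -2.131 -0.963
vertex -3.025 -4.325 -1.995
endloop
endfacet
facet normal -0.540 0.592 0.598
outer loop
vertex -3.829 -3.443 -1.104
vertex -2.234 -2.131 -0.963
vertex -4.33 -2.706 -2.286
endloop
endfacet
facet normal -0.339 0.498 -0.798
outer loop
vertex -2.735 -1.395 -2.145
vertex -1.931 -2.277 -3.036
vertex -4.33 -2.706 -2.286
endloop
endfacet
facet normal -0.540 0.593 0.598
outer loop
vertex -4.33 -2.706 -2.286
vertex -2.234 -2.131 -0.963
vertex -2.735 -1.395 -2.145
endloop
endfacet
facet normal 0.771 0.634 0.068
outer loop
vertex -2.735 -1.395 -2.145
vertex -1.43 -3.014 -1.854
vertex -1.931 -2.277 -3.036
endloop
endfacet
facet normal 0.771 0.633 0.068
outer loop
vertex -2.234 -2.131 -0.963
vertex -1.43 -3.014 -1.854
vertex -2.735 -1.395 -2.145
endloop
endfacet

endsolid


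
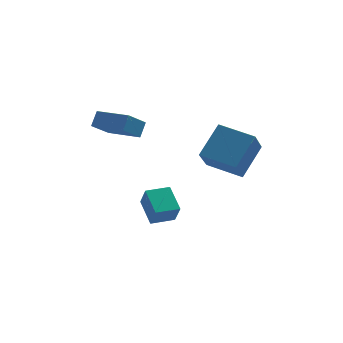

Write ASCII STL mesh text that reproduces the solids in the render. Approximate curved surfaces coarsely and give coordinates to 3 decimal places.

solid 
facet normal -0.475 -0.552 -0.685
outer loop
vertex 2.583 -3.417 3.064
vertex 0.873 -2.437 3.46
vertex 3.045 -2.03 1.627
endloop
endfacet
facet normal 0.851 -0.488 -0.197
outer loop
vertex 4.067 -0.843 3.1
vertex 2.583 -3.417 3.064
vertex 3.045 -2.03 1.627
endloop
endfacet
facet normal -0.475 -0.552 -0.685
outer loop
vertex 3.045 -2.03 1.627
vertex 0.873 -2.437 3.46
vertex 1.335 -1.05 2.023
endloop
endfacet
facet normal 0.225 0.676 -0.701
outer loop
vertex 1.335 -1.05 2.023
vertex 4.067 -0.843 3.1
vertex 3.045 -2.03 1.627
endloop
endfacet
facet normal -0.225 -0.676 0.701
outer loop
vertex 2.583 -3.417 3.064
vertex 1.895 -1.25 4.933
vertex 0.873 -2.437 3.46
endloop
endfacet
facet normal 0.851 -0.488 -0.197
outer loop
vertex 3.605 -2.23 4.537
vertex 2.583 -3.417 3.064
vertex 4.067 -0.843 3.1
endloop
endfacet
facet normal -0.225 -0.676 0.701
outer loop
vertex 3.605 -2.23 4.537
vertex 1.895 -1.25 4.933
vertex 2.583 -3.417 3.064
endloop
endfacet
facet normal -0.851 0.488 0.197
outer loop
vertex 0.873 -2.437 3.46
vertex 1.895 -1.25 4.933
vertex 1.335 -1.05 2.023
endloop
endfacet
facet normal 0.225 0.676 -0.701
outer loop
vertex 2.357 0.137 3.496
vertex 4.067 -0.843 3.1
vertex 1.335 -1.05 2.023
endloop
endfacet
facet normal -0.851 0.488 0.197
outer loop
vertex 1.335 -1.05 2.023
vertex 1.895 -1.25 4.933
vertex 2.357 0.137 3.496
endloop
endfacet
facet normal 0.475 0.552 0.685
outer loop
vertex 2.357 0.137 3.496
vertex 3.605 -2.23 4.537
vertex 4.067 -0.843 3.1
endloop
endfacet
facet normal 0.475 0.552 0.685
outer loop
vertex 1.895 -1.25 4.933
vertex 3.605 -2.23 4.537
vertex 2.357 0.137 3.496
endloop
endfacet
facet normal -0.551 -0.566 0.613
outer loop
vertex -2.415 1.083 4.517
vertex -3.993 2.331 4.251
vertex -2.717 0.534 3.738
endloop
endfacet
facet normal 0.778 -0.614 0.131
outer loop
vertex -1.847 1.429 2.769
vertex -2.415 1.083 4.517
vertex -2.717 0.534 3.738
endloop
endfacet
facet normal -0.551 -0.566 0.613
outer loop
vertex -2.717 0.534 3.738
vertex -3.993 2.331 4.251
vertex -4.296 1.782 3.472
endloop
endfacet
facet normal -0.303 -0.549 -0.779
outer loop
vertex -4.296 1.782 3.472
vertex -1.847 1.429 2.769
vertex -2.717 0.534 3.738
endloop
endfacet
facet normal 0.303 0.549 0.779
outer loop
vertex -2.415 1.083 4.517
vertex -3.123 3.226 3.282
vertex -3.993 2.331 4.251
endloop
endfacet
facet normal 0.778 -0.615 0.131
outer loop
vertex -1.544 1.978 3.548
vertex -2.415 1.083 4.517
vertex -1.847 1.429 2.769
endloop
endfacet
facet normal 0.303 0.549 0.779
outer loop
vertex -1.544 1.978 3.548
vertex -3.123 3.226 3.282
vertex -2.415 1.083 4.517
endloop
endfacet
facet normal -0.778 0.615 -0.131
outer loop
vertex -3.993 2.331 4.251
vertex -3.123 3.226 3.282
vertex -4.296 1.782 3.472
endloop
endfacet
facet normal -0.303 -0.549 -0.779
outer loop
vertex -3.425 2.677 2.503
vertex -1.847 1.429 2.769
vertex -4.296 1.782 3.472
endloop
endfacet
facet normal -0.778 0.615 -0.132
outer loop
vertex -4.296 1.782 3.472
vertex -3.123 3.226 3.282
vertex -3.425 2.677 2.503
endloop
endfacet
facet normal 0.551 0.566 -0.613
outer loop
vertex -3.425 2.677 2.503
vertex -1.544 1.978 3.548
vertex -1.847 1.429 2.769
endloop
endfacet
facet normal 0.551 0.566 -0.613
outer loop
vertex -3.123 3.226 3.282
vertex -1.544 1.978 3.548
vertex -3.425 2.677 2.503
endloop
endfacet
facet normal -0.946 -0.325 0.001
outer loop
vertex -1.213 -1.678 -0.985
vertex -1.664 -0.362 -0.134
vertex -1.445 -1.007 -2.145
endloop
endfacet
facet normal 0.277 -0.807 -0.522
outer loop
vertex -0.196 -0.578 -2.146
vertex -1.213 -1.678 -0.985
vertex -1.445 -1.007 -2.145
endloop
endfacet
facet normal -0.946 -0.325 0.001
outer loop
vertex -1.445 -1.007 -2.145
vertex -1.664 -0.362 -0.134
vertex -1.896 0.309 -1.294
endloop
endfacet
facet normal -0.170 0.493 -0.853
outer loop
vertex -1.896 0.309 -1.294
vertex -0.196 -0.578 -2.146
vertex -1.445 -1.007 -2.145
endloop
endfacet
facet normal 0.170 -0.493 0.853
outer loop
vertex -1.213 -1.678 -0.985
vertex -0.415 0.067 -0.135
vertex -1.664 -0.362 -0.134
endloop
endfacet
facet normal 0.277 -0.807 -0.522
outer loop
vertex 0.036 -1.249 -0.986
vertex -1.213 -1.678 -0.985
vertex -0.196 -0.578 -2.146
endloop
endfacet
facet normal 0.170 -0.493 0.853
outer loop
vertex 0.036 -1.249 -0.986
vertex -0.415 0.067 -0.135
vertex -1.213 -1.678 -0.985
endloop
endfacet
facet normal -0.277 0.807 0.522
outer loop
vertex -1.664 -0.362 -0.134
vertex -0.415 0.067 -0.135
vertex -1.896 0.309 -1.294
endloop
endfacet
facet normal -0.170 0.493 -0.853
outer loop
vertex -0.647 0.738 -1.295
vertex -0.196 -0.578 -2.146
vertex -1.896 0.309 -1.294
endloop
endfacet
facet normal -0.277 0.807 0.522
outer loop
vertex -1.896 0.309 -1.294
vertex -0.415 0.067 -0.135
vertex -0.647 0.738 -1.295
endloop
endfacet
facet normal 0.946 0.325 -0.001
outer loop
vertex -0.647 0.738 -1.295
vertex 0.036 -1.249 -0.986
vertex -0.196 -0.578 -2.146
endloop
endfacet
facet normal 0.946 0.325 -0.001
outer loop
vertex -0.415 0.067 -0.135
vertex 0.036 -1.249 -0.986
vertex -0.647 0.738 -1.295
endloop
endfacet

endsolid


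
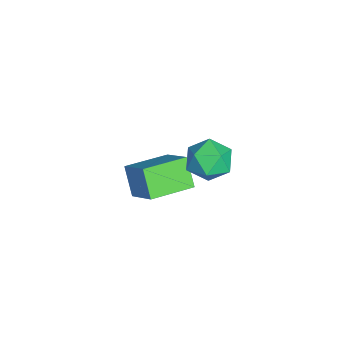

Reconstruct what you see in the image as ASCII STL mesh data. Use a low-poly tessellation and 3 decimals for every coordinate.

solid 
facet normal -0.496 0.860 -0.121
outer loop
vertex -4.308 1.305 -2.19
vertex -3.09 2.174 -1.019
vertex -3.377 1.668 -3.427
endloop
endfacet
facet normal -0.641 -0.457 -0.617
outer loop
vertex -2.29 -0.214 -3.161
vertex -4.308 1.305 -2.19
vertex -3.377 1.668 -3.427
endloop
endfacet
facet normal -0.496 0.860 -0.121
outer loop
vertex -3.377 1.668 -3.427
vertex -3.09 2.174 -1.019
vertex -2.159 2.537 -2.256
endloop
endfacet
facet normal 0.585 0.228 -0.778
outer loop
vertex -2.159 2.537 -2.256
vertex -2.29 -0.214 -3.161
vertex -3.377 1.668 -3.427
endloop
endfacet
facet normal -0.585 -0.228 0.778
outer loop
vertex -4.308 1.305 -2.19
vertex -2.003 0.292 -0.753
vertex -3.09 2.174 -1.019
endloop
endfacet
facet normal -0.641 -0.457 -0.617
outer loop
vertex -3.221 -0.577 -1.924
vertex -4.308 1.305 -2.19
vertex -2.29 -0.214 -3.161
endloop
endfacet
facet normal -0.585 -0.228 0.778
outer loop
vertex -3.221 -0.577 -1.924
vertex -2.003 0.292 -0.753
vertex -4.308 1.305 -2.19
endloop
endfacet
facet normal 0.641 0.457 0.617
outer loop
vertex -3.09 2.174 -1.019
vertex -2.003 0.292 -0.753
vertex -2.159 2.537 -2.256
endloop
endfacet
facet normal 0.585 0.228 -0.778
outer loop
vertex -1.072 0.655 -1.99
vertex -2.29 -0.214 -3.161
vertex -2.159 2.537 -2.256
endloop
endfacet
facet normal 0.641 0.457 0.617
outer loop
vertex -2.159 2.537 -2.256
vertex -2.003 0.292 -0.753
vertex -1.072 0.655 -1.99
endloop
endfacet
facet normal 0.496 -0.860 0.121
outer loop
vertex -1.072 0.655 -1.99
vertex -3.221 -0.577 -1.924
vertex -2.29 -0.214 -3.161
endloop
endfacet
facet normal 0.496 -0.860 0.121
outer loop
vertex -2.003 0.292 -0.753
vertex -3.221 -0.577 -1.924
vertex -1.072 0.655 -1.99
endloop
endfacet
facet normal 0.136 -0.040 0.990
outer loop
vertex 1.026 3.627 3.646
vertex 0.029 3.144 3.763
vertex 0.938 2.517 3.613
endloop
endfacet
facet normal 0.760 -0.079 0.646
outer loop
vertex 1.026 3.627 3.646
vertex 0.938 2.517 3.613
vertex 1.605 3.044 2.893
endloop
endfacet
facet normal 0.827 0.506 0.245
outer loop
vertex 1.026 3.627 3.646
vertex 1.605 3.044 2.893
vertex 1.109 3.998 2.598
endloop
endfacet
facet normal 0.245 0.908 0.341
outer loop
vertex 1.026 3.627 3.646
vertex 1.109 3.998 2.598
vertex 0.134 4.059 3.136
endloop
endfacet
facet normal -0.182 0.570 0.801
outer loop
vertex 1.026 3.627 3.646
vertex 0.134 4.059 3.136
vertex 0.029 3.144 3.763
endloop
endfacet
facet normal 0.735 -0.644 0.210
outer loop
vertex 1.605 3.044 2.893
vertex 0.938 2.517 3.613
vertex 0.966 2.201 2.544
endloop
endfacet
facet normal -0.274 -0.580 0.767
outer loop
vertex 0.938 2.517 3.613
vertex 0.029 3.144 3.763
vertex -0.009 2.262 3.082
endloop
endfacet
facet normal -0.788 0.407 0.461
outer loop
vertex 0.029 3.144 3.763
vertex 0.134 4.059 3.136
vertex -0.505 3.216 2.787
endloop
endfacet
facet normal -0.097 0.954 -0.284
outer loop
vertex 0.134 4.059 3.136
vertex 1.109 3.998 2.598
vertex 0.162 3.743 2.067
endloop
endfacet
facet normal 0.845 0.303 -0.440
outer loop
vertex 1.109 3.998 2.598
vertex 1.605 3.044 2.893
vertex 1.071 3.116 1.917
endloop
endfacet
facet normal -0.245 -0.908 -0.341
outer loop
vertex 0.074 2.633 2.034
vertex 0.966 2.201 2.544
vertex -0.009 2.262 3.082
endloop
endfacet
facet normal -0.827 -0.506 -0.245
outer loop
vertex 0.074 2.633 2.034
vertex -0.009 2.262 3.082
vertex -0.505 3.216 2.787
endloop
endfacet
facet normal -0.760 0.079 -0.646
outer loop
vertex 0.074 2.633 2.034
vertex -0.505 3.216 2.787
vertex 0.162 3.743 2.067
endloop
endfacet
facet normal -0.136 0.040 -0.990
outer loop
vertex 0.074 2.633 2.034
vertex 0.162 3.743 2.067
vertex 1.071 3.116 1.917
endloop
endfacet
facet normal 0.182 -0.570 -0.801
outer loop
vertex 0.074 2.633 2.034
vertex 1.071 3.116 1.917
vertex 0.966 2.201 2.544
endloop
endfacet
facet normal 0.097 -0.954 0.284
outer loop
vertex -0.009 2.262 3.082
vertex 0.966 2.201 2.544
vertex 0.938 2.517 3.613
endloop
endfacet
facet normal -0.845 -0.303 0.440
outer loop
vertex -0.505 3.216 2.787
vertex -0.009 2.262 3.082
vertex 0.029 3.144 3.763
endloop
endfacet
facet normal -0.735 0.644 -0.210
outer loop
vertex 0.162 3.743 2.067
vertex -0.505 3.216 2.787
vertex 0.134 4.059 3.136
endloop
endfacet
facet normal 0.274 0.580 -0.767
outer loop
vertex 1.071 3.116 1.917
vertex 0.162 3.743 2.067
vertex 1.109 3.998 2.598
endloop
endfacet
facet normal 0.788 -0.407 -0.461
outer loop
vertex 0.966 2.201 2.544
vertex 1.071 3.116 1.917
vertex 1.605 3.044 2.893
endloop
endfacet

endsolid


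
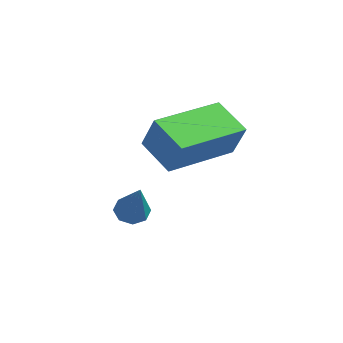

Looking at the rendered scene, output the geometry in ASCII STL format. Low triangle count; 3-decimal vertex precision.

solid 
facet normal -0.899 0.012 0.437
outer loop
vertex 0.331 -1.358 1.025
vertex 0.347 0.822 1.0
vertex -0.189 -1.367 -0.045
endloop
endfacet
facet normal -0.007 -1.000 0.012
outer loop
vertex 0.953 -1.382 -0.6
vertex 0.331 -1.358 1.025
vertex -0.189 -1.367 -0.045
endloop
endfacet
facet normal -0.900 0.012 0.437
outer loop
vertex -0.189 -1.367 -0.045
vertex 0.347 0.822 1.0
vertex -0.173 0.813 -0.071
endloop
endfacet
facet normal -0.437 -0.008 -0.899
outer loop
vertex -0.173 0.813 -0.071
vertex 0.953 -1.382 -0.6
vertex -0.189 -1.367 -0.045
endloop
endfacet
facet normal 0.437 0.007 0.899
outer loop
vertex 0.331 -1.358 1.025
vertex 1.489 0.807 0.445
vertex 0.347 0.822 1.0
endloop
endfacet
facet normal -0.007 -1.000 0.012
outer loop
vertex 1.473 -1.373 0.471
vertex 0.331 -1.358 1.025
vertex 0.953 -1.382 -0.6
endloop
endfacet
facet normal 0.437 0.008 0.900
outer loop
vertex 1.473 -1.373 0.471
vertex 1.489 0.807 0.445
vertex 0.331 -1.358 1.025
endloop
endfacet
facet normal 0.007 1.000 -0.012
outer loop
vertex 0.347 0.822 1.0
vertex 1.489 0.807 0.445
vertex -0.173 0.813 -0.071
endloop
endfacet
facet normal -0.437 -0.007 -0.900
outer loop
vertex 0.969 0.798 -0.625
vertex 0.953 -1.382 -0.6
vertex -0.173 0.813 -0.071
endloop
endfacet
facet normal 0.007 1.000 -0.012
outer loop
vertex -0.173 0.813 -0.071
vertex 1.489 0.807 0.445
vertex 0.969 0.798 -0.625
endloop
endfacet
facet normal 0.900 -0.012 -0.437
outer loop
vertex 0.969 0.798 -0.625
vertex 1.473 -1.373 0.471
vertex 0.953 -1.382 -0.6
endloop
endfacet
facet normal 0.899 -0.012 -0.437
outer loop
vertex 1.489 0.807 0.445
vertex 1.473 -1.373 0.471
vertex 0.969 0.798 -0.625
endloop
endfacet
facet normal -0.553 0.271 -0.788
outer loop
vertex -0.784 -0.602 -3.178
vertex -1.059 -1.042 -3.136
vertex -1.102 -0.562 -2.941
endloop
endfacet
facet normal 0.371 0.859 0.353
outer loop
vertex -0.784 -0.602 -3.178
vertex -1.102 -0.562 -2.941
vertex -0.041 -1.538 -1.684
endloop
endfacet
facet normal -0.553 0.271 -0.788
outer loop
vertex -1.102 -0.562 -2.941
vertex -1.059 -1.042 -3.136
vertex -1.394 -0.803 -2.819
endloop
endfacet
facet normal -0.243 0.656 0.715
outer loop
vertex -1.102 -0.562 -2.941
vertex -1.394 -0.803 -2.819
vertex -0.041 -1.538 -1.684
endloop
endfacet
facet normal -0.553 0.270 -0.788
outer loop
vertex -1.394 -0.803 -2.819
vertex -1.059 -1.042 -3.136
vertex -1.49 -1.184 -2.882
endloop
endfacet
facet normal -0.632 0.031 0.774
outer loop
vertex -1.394 -0.803 -2.819
vertex -1.49 -1.184 -2.882
vertex -0.041 -1.538 -1.684
endloop
endfacet
facet normal -0.553 0.267 -0.789
outer loop
vertex -1.49 -1.184 -2.882
vertex -1.059 -1.042 -3.136
vertex -1.333 -1.482 -3.093
endloop
endfacet
facet normal -0.571 -0.653 0.498
outer loop
vertex -1.49 -1.184 -2.882
vertex -1.333 -1.482 -3.093
vertex -0.041 -1.538 -1.684
endloop
endfacet
facet normal -0.553 0.268 -0.789
outer loop
vertex -1.333 -1.482 -3.093
vertex -1.059 -1.042 -3.136
vertex -1.015 -1.523 -3.33
endloop
endfacet
facet normal -0.094 -0.995 0.046
outer loop
vertex -1.333 -1.482 -3.093
vertex -1.015 -1.523 -3.33
vertex -0.041 -1.538 -1.684
endloop
endfacet
facet normal -0.551 0.268 -0.790
outer loop
vertex -1.015 -1.523 -3.33
vertex -1.059 -1.042 -3.136
vertex -0.723 -1.282 -3.452
endloop
endfacet
facet normal 0.522 -0.792 -0.316
outer loop
vertex -1.015 -1.523 -3.33
vertex -0.723 -1.282 -3.452
vertex -0.041 -1.538 -1.684
endloop
endfacet
facet normal -0.551 0.269 -0.790
outer loop
vertex -0.723 -1.282 -3.452
vertex -1.059 -1.042 -3.136
vertex -0.627 -0.901 -3.389
endloop
endfacet
facet normal 0.911 -0.168 -0.376
outer loop
vertex -0.723 -1.282 -3.452
vertex -0.627 -0.901 -3.389
vertex -0.041 -1.538 -1.684
endloop
endfacet
facet normal -0.551 0.269 -0.790
outer loop
vertex -0.627 -0.901 -3.389
vertex -1.059 -1.042 -3.136
vertex -0.784 -0.602 -3.178
endloop
endfacet
facet normal 0.850 0.517 -0.099
outer loop
vertex -0.627 -0.901 -3.389
vertex -0.784 -0.602 -3.178
vertex -0.041 -1.538 -1.684
endloop
endfacet

endsolid


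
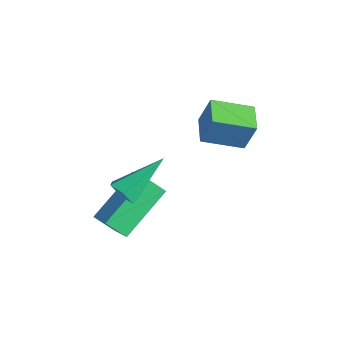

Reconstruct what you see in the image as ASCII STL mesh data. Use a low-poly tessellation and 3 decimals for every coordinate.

solid 
facet normal -0.880 -0.021 -0.474
outer loop
vertex -0.882 -2.479 -2.852
vertex -1.462 -0.939 -1.844
vertex -0.566 -1.961 -3.462
endloop
endfacet
facet normal 0.301 -0.798 -0.522
outer loop
vertex 0.262 -1.941 -3.016
vertex -0.882 -2.479 -2.852
vertex -0.566 -1.961 -3.462
endloop
endfacet
facet normal -0.880 -0.021 -0.474
outer loop
vertex -0.566 -1.961 -3.462
vertex -1.462 -0.939 -1.844
vertex -1.146 -0.421 -2.454
endloop
endfacet
facet normal 0.367 0.602 -0.709
outer loop
vertex -1.146 -0.421 -2.454
vertex 0.262 -1.941 -3.016
vertex -0.566 -1.961 -3.462
endloop
endfacet
facet normal -0.367 -0.602 0.709
outer loop
vertex -0.882 -2.479 -2.852
vertex -0.634 -0.919 -1.398
vertex -1.462 -0.939 -1.844
endloop
endfacet
facet normal 0.301 -0.798 -0.522
outer loop
vertex -0.054 -2.459 -2.406
vertex -0.882 -2.479 -2.852
vertex 0.262 -1.941 -3.016
endloop
endfacet
facet normal -0.367 -0.602 0.709
outer loop
vertex -0.054 -2.459 -2.406
vertex -0.634 -0.919 -1.398
vertex -0.882 -2.479 -2.852
endloop
endfacet
facet normal -0.301 0.798 0.522
outer loop
vertex -1.462 -0.939 -1.844
vertex -0.634 -0.919 -1.398
vertex -1.146 -0.421 -2.454
endloop
endfacet
facet normal 0.367 0.602 -0.709
outer loop
vertex -0.318 -0.401 -2.008
vertex 0.262 -1.941 -3.016
vertex -1.146 -0.421 -2.454
endloop
endfacet
facet normal -0.301 0.798 0.522
outer loop
vertex -1.146 -0.421 -2.454
vertex -0.634 -0.919 -1.398
vertex -0.318 -0.401 -2.008
endloop
endfacet
facet normal 0.880 0.021 0.474
outer loop
vertex -0.318 -0.401 -2.008
vertex -0.054 -2.459 -2.406
vertex 0.262 -1.941 -3.016
endloop
endfacet
facet normal 0.880 0.021 0.474
outer loop
vertex -0.634 -0.919 -1.398
vertex -0.054 -2.459 -2.406
vertex -0.318 -0.401 -2.008
endloop
endfacet
facet normal 0.012 -0.781 -0.624
outer loop
vertex 0.308 -2.108 -0.939
vertex -0.079 -1.886 -1.224
vertex 0.427 -1.784 -1.342
endloop
endfacet
facet normal 0.937 0.080 0.341
outer loop
vertex 0.308 -2.108 -0.939
vertex 0.427 -1.784 -1.342
vertex -0.101 -0.574 -0.176
endloop
endfacet
facet normal 0.012 -0.782 -0.623
outer loop
vertex 0.427 -1.784 -1.342
vertex -0.079 -1.886 -1.224
vertex 0.039 -1.563 -1.627
endloop
endfacet
facet normal 0.653 0.654 -0.382
outer loop
vertex 0.427 -1.784 -1.342
vertex 0.039 -1.563 -1.627
vertex -0.101 -0.574 -0.176
endloop
endfacet
facet normal 0.012 -0.782 -0.623
outer loop
vertex 0.039 -1.563 -1.627
vertex -0.079 -1.886 -1.224
vertex -0.467 -1.665 -1.509
endloop
endfacet
facet normal -0.287 0.778 -0.558
outer loop
vertex 0.039 -1.563 -1.627
vertex -0.467 -1.665 -1.509
vertex -0.101 -0.574 -0.176
endloop
endfacet
facet normal 0.013 -0.781 -0.624
outer loop
vertex -0.467 -1.665 -1.509
vertex -0.079 -1.886 -1.224
vertex -0.586 -1.988 -1.107
endloop
endfacet
facet normal -0.943 0.332 -0.013
outer loop
vertex -0.467 -1.665 -1.509
vertex -0.586 -1.988 -1.107
vertex -0.101 -0.574 -0.176
endloop
endfacet
facet normal 0.013 -0.780 -0.625
outer loop
vertex -0.586 -1.988 -1.107
vertex -0.079 -1.886 -1.224
vertex -0.198 -2.21 -0.822
endloop
endfacet
facet normal -0.660 -0.242 0.711
outer loop
vertex -0.586 -1.988 -1.107
vertex -0.198 -2.21 -0.822
vertex -0.101 -0.574 -0.176
endloop
endfacet
facet normal 0.013 -0.780 -0.625
outer loop
vertex -0.198 -2.21 -0.822
vertex -0.079 -1.886 -1.224
vertex 0.308 -2.108 -0.939
endloop
endfacet
facet normal 0.279 -0.367 0.887
outer loop
vertex -0.198 -2.21 -0.822
vertex 0.308 -2.108 -0.939
vertex -0.101 -0.574 -0.176
endloop
endfacet
facet normal -0.910 0.398 0.116
outer loop
vertex -0.658 1.2 1.367
vertex -0.189 2.394 0.945
vertex -0.903 0.937 0.348
endloop
endfacet
facet normal -0.348 -0.884 0.312
outer loop
vertex -0.011 0.546 0.235
vertex -0.658 1.2 1.367
vertex -0.903 0.937 0.348
endloop
endfacet
facet normal -0.910 0.398 0.116
outer loop
vertex -0.903 0.937 0.348
vertex -0.189 2.394 0.945
vertex -0.434 2.13 -0.073
endloop
endfacet
facet normal -0.226 -0.244 -0.943
outer loop
vertex -0.434 2.13 -0.073
vertex -0.011 0.546 0.235
vertex -0.903 0.937 0.348
endloop
endfacet
facet normal 0.227 0.244 0.943
outer loop
vertex -0.658 1.2 1.367
vertex 0.703 2.003 0.832
vertex -0.189 2.394 0.945
endloop
endfacet
facet normal -0.347 -0.884 0.313
outer loop
vertex 0.234 0.81 1.253
vertex -0.658 1.2 1.367
vertex -0.011 0.546 0.235
endloop
endfacet
facet normal 0.227 0.244 0.943
outer loop
vertex 0.234 0.81 1.253
vertex 0.703 2.003 0.832
vertex -0.658 1.2 1.367
endloop
endfacet
facet normal 0.348 0.884 -0.313
outer loop
vertex -0.189 2.394 0.945
vertex 0.703 2.003 0.832
vertex -0.434 2.13 -0.073
endloop
endfacet
facet normal -0.227 -0.244 -0.943
outer loop
vertex 0.458 1.74 -0.187
vertex -0.011 0.546 0.235
vertex -0.434 2.13 -0.073
endloop
endfacet
facet normal 0.347 0.885 -0.312
outer loop
vertex -0.434 2.13 -0.073
vertex 0.703 2.003 0.832
vertex 0.458 1.74 -0.187
endloop
endfacet
facet normal 0.910 -0.398 -0.116
outer loop
vertex 0.458 1.74 -0.187
vertex 0.234 0.81 1.253
vertex -0.011 0.546 0.235
endloop
endfacet
facet normal 0.910 -0.399 -0.116
outer loop
vertex 0.703 2.003 0.832
vertex 0.234 0.81 1.253
vertex 0.458 1.74 -0.187
endloop
endfacet

endsolid


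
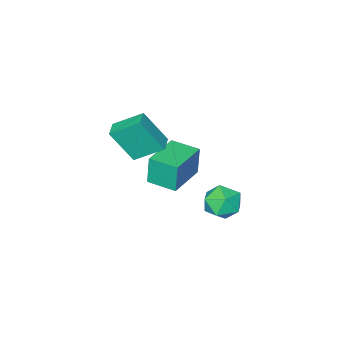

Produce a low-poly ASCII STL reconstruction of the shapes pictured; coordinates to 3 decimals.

solid 
facet normal -0.688 -0.184 0.702
outer loop
vertex -2.507 0.235 -3.401
vertex -2.629 -0.677 -3.76
vertex -1.956 -0.51 -3.056
endloop
endfacet
facet normal -0.203 0.284 0.937
outer loop
vertex -2.507 0.235 -3.401
vertex -1.956 -0.51 -3.056
vertex -1.542 0.37 -3.233
endloop
endfacet
facet normal -0.204 0.844 0.495
outer loop
vertex -2.507 0.235 -3.401
vertex -1.542 0.37 -3.233
vertex -1.959 0.746 -4.046
endloop
endfacet
facet normal -0.690 0.724 -0.013
outer loop
vertex -2.507 0.235 -3.401
vertex -1.959 0.746 -4.046
vertex -2.631 0.099 -4.372
endloop
endfacet
facet normal -0.990 0.087 0.114
outer loop
vertex -2.507 0.235 -3.401
vertex -2.631 0.099 -4.372
vertex -2.629 -0.677 -3.76
endloop
endfacet
facet normal 0.439 -0.026 0.898
outer loop
vertex -1.542 0.37 -3.233
vertex -1.956 -0.51 -3.056
vertex -1.069 -0.459 -3.488
endloop
endfacet
facet normal -0.347 -0.783 0.517
outer loop
vertex -1.956 -0.51 -3.056
vertex -2.629 -0.677 -3.76
vertex -1.741 -1.106 -3.814
endloop
endfacet
facet normal -0.834 -0.343 -0.432
outer loop
vertex -2.629 -0.677 -3.76
vertex -2.631 0.099 -4.372
vertex -2.158 -0.73 -4.627
endloop
endfacet
facet normal -0.350 0.685 -0.638
outer loop
vertex -2.631 0.099 -4.372
vertex -1.959 0.746 -4.046
vertex -1.744 0.15 -4.804
endloop
endfacet
facet normal 0.437 0.881 0.183
outer loop
vertex -1.959 0.746 -4.046
vertex -1.542 0.37 -3.233
vertex -1.071 0.317 -4.1
endloop
endfacet
facet normal 0.690 -0.724 0.013
outer loop
vertex -1.193 -0.595 -4.459
vertex -1.069 -0.459 -3.488
vertex -1.741 -1.106 -3.814
endloop
endfacet
facet normal 0.204 -0.844 -0.495
outer loop
vertex -1.193 -0.595 -4.459
vertex -1.741 -1.106 -3.814
vertex -2.158 -0.73 -4.627
endloop
endfacet
facet normal 0.203 -0.284 -0.937
outer loop
vertex -1.193 -0.595 -4.459
vertex -2.158 -0.73 -4.627
vertex -1.744 0.15 -4.804
endloop
endfacet
facet normal 0.688 0.184 -0.702
outer loop
vertex -1.193 -0.595 -4.459
vertex -1.744 0.15 -4.804
vertex -1.071 0.317 -4.1
endloop
endfacet
facet normal 0.990 -0.087 -0.114
outer loop
vertex -1.193 -0.595 -4.459
vertex -1.071 0.317 -4.1
vertex -1.069 -0.459 -3.488
endloop
endfacet
facet normal 0.350 -0.685 0.638
outer loop
vertex -1.741 -1.106 -3.814
vertex -1.069 -0.459 -3.488
vertex -1.956 -0.51 -3.056
endloop
endfacet
facet normal -0.437 -0.881 -0.183
outer loop
vertex -2.158 -0.73 -4.627
vertex -1.741 -1.106 -3.814
vertex -2.629 -0.677 -3.76
endloop
endfacet
facet normal -0.439 0.026 -0.898
outer loop
vertex -1.744 0.15 -4.804
vertex -2.158 -0.73 -4.627
vertex -2.631 0.099 -4.372
endloop
endfacet
facet normal 0.347 0.783 -0.517
outer loop
vertex -1.071 0.317 -4.1
vertex -1.744 0.15 -4.804
vertex -1.959 0.746 -4.046
endloop
endfacet
facet normal 0.834 0.343 0.432
outer loop
vertex -1.069 -0.459 -3.488
vertex -1.071 0.317 -4.1
vertex -1.542 0.37 -3.233
endloop
endfacet
facet normal -0.749 -0.662 -0.001
outer loop
vertex 1.003 -2.02 2.334
vertex 0.326 -1.253 0.769
vertex 1.879 -3.01 1.47
endloop
endfacet
facet normal 0.361 -0.411 0.837
outer loop
vertex 2.494 -2.467 1.471
vertex 1.003 -2.02 2.334
vertex 1.879 -3.01 1.47
endloop
endfacet
facet normal -0.749 -0.663 -0.001
outer loop
vertex 1.879 -3.01 1.47
vertex 0.326 -1.253 0.769
vertex 1.203 -2.243 -0.095
endloop
endfacet
facet normal 0.555 -0.627 -0.547
outer loop
vertex 1.203 -2.243 -0.095
vertex 2.494 -2.467 1.471
vertex 1.879 -3.01 1.47
endloop
endfacet
facet normal -0.554 0.627 0.547
outer loop
vertex 1.003 -2.02 2.334
vertex 0.941 -0.71 0.77
vertex 0.326 -1.253 0.769
endloop
endfacet
facet normal 0.362 -0.410 0.837
outer loop
vertex 1.617 -1.477 2.335
vertex 1.003 -2.02 2.334
vertex 2.494 -2.467 1.471
endloop
endfacet
facet normal -0.555 0.627 0.547
outer loop
vertex 1.617 -1.477 2.335
vertex 0.941 -0.71 0.77
vertex 1.003 -2.02 2.334
endloop
endfacet
facet normal -0.361 0.411 -0.837
outer loop
vertex 0.326 -1.253 0.769
vertex 0.941 -0.71 0.77
vertex 1.203 -2.243 -0.095
endloop
endfacet
facet normal 0.555 -0.627 -0.547
outer loop
vertex 1.817 -1.7 -0.094
vertex 2.494 -2.467 1.471
vertex 1.203 -2.243 -0.095
endloop
endfacet
facet normal -0.362 0.411 -0.837
outer loop
vertex 1.203 -2.243 -0.095
vertex 0.941 -0.71 0.77
vertex 1.817 -1.7 -0.094
endloop
endfacet
facet normal 0.749 0.663 0.001
outer loop
vertex 1.817 -1.7 -0.094
vertex 1.617 -1.477 2.335
vertex 2.494 -2.467 1.471
endloop
endfacet
facet normal 0.749 0.662 0.001
outer loop
vertex 0.941 -0.71 0.77
vertex 1.617 -1.477 2.335
vertex 1.817 -1.7 -0.094
endloop
endfacet
facet normal -0.936 -0.346 -0.067
outer loop
vertex -1.433 -3.119 -1.37
vertex -1.919 -1.796 -1.405
vertex -1.326 -3.119 -2.866
endloop
endfacet
facet normal 0.345 -0.938 0.025
outer loop
vertex 0.499 -2.444 -2.735
vertex -1.433 -3.119 -1.37
vertex -1.326 -3.119 -2.866
endloop
endfacet
facet normal -0.936 -0.346 -0.067
outer loop
vertex -1.326 -3.119 -2.866
vertex -1.919 -1.796 -1.405
vertex -1.812 -1.796 -2.901
endloop
endfacet
facet normal 0.072 -0.000 -0.997
outer loop
vertex -1.812 -1.796 -2.901
vertex 0.499 -2.444 -2.735
vertex -1.326 -3.119 -2.866
endloop
endfacet
facet normal -0.072 0.000 0.997
outer loop
vertex -1.433 -3.119 -1.37
vertex -0.094 -1.121 -1.274
vertex -1.919 -1.796 -1.405
endloop
endfacet
facet normal 0.345 -0.938 0.025
outer loop
vertex 0.392 -2.444 -1.239
vertex -1.433 -3.119 -1.37
vertex 0.499 -2.444 -2.735
endloop
endfacet
facet normal -0.072 0.000 0.997
outer loop
vertex 0.392 -2.444 -1.239
vertex -0.094 -1.121 -1.274
vertex -1.433 -3.119 -1.37
endloop
endfacet
facet normal -0.345 0.938 -0.025
outer loop
vertex -1.919 -1.796 -1.405
vertex -0.094 -1.121 -1.274
vertex -1.812 -1.796 -2.901
endloop
endfacet
facet normal 0.072 -0.000 -0.997
outer loop
vertex 0.013 -1.121 -2.77
vertex 0.499 -2.444 -2.735
vertex -1.812 -1.796 -2.901
endloop
endfacet
facet normal -0.345 0.938 -0.025
outer loop
vertex -1.812 -1.796 -2.901
vertex -0.094 -1.121 -1.274
vertex 0.013 -1.121 -2.77
endloop
endfacet
facet normal 0.936 0.346 0.067
outer loop
vertex 0.013 -1.121 -2.77
vertex 0.392 -2.444 -1.239
vertex 0.499 -2.444 -2.735
endloop
endfacet
facet normal 0.936 0.346 0.067
outer loop
vertex -0.094 -1.121 -1.274
vertex 0.392 -2.444 -1.239
vertex 0.013 -1.121 -2.77
endloop
endfacet

endsolid


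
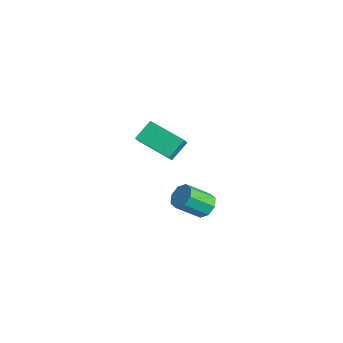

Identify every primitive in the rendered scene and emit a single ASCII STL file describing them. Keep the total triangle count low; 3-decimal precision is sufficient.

solid 
facet normal -0.531 0.442 -0.723
outer loop
vertex -3.675 -1.159 -1.392
vertex -1.97 -0.12 -2.008
vertex -3.38 -2.122 -2.198
endloop
endfacet
facet normal -0.816 -0.497 0.295
outer loop
vertex -2.95 -2.48 -1.612
vertex -3.675 -1.159 -1.392
vertex -3.38 -2.122 -2.198
endloop
endfacet
facet normal -0.531 0.442 -0.723
outer loop
vertex -3.38 -2.122 -2.198
vertex -1.97 -0.12 -2.008
vertex -1.675 -1.083 -2.814
endloop
endfacet
facet normal 0.229 -0.747 -0.624
outer loop
vertex -1.675 -1.083 -2.814
vertex -2.95 -2.48 -1.612
vertex -3.38 -2.122 -2.198
endloop
endfacet
facet normal -0.229 0.747 0.624
outer loop
vertex -3.675 -1.159 -1.392
vertex -1.54 -0.478 -1.422
vertex -1.97 -0.12 -2.008
endloop
endfacet
facet normal -0.816 -0.497 0.295
outer loop
vertex -3.245 -1.517 -0.806
vertex -3.675 -1.159 -1.392
vertex -2.95 -2.48 -1.612
endloop
endfacet
facet normal -0.229 0.747 0.624
outer loop
vertex -3.245 -1.517 -0.806
vertex -1.54 -0.478 -1.422
vertex -3.675 -1.159 -1.392
endloop
endfacet
facet normal 0.816 0.497 -0.295
outer loop
vertex -1.97 -0.12 -2.008
vertex -1.54 -0.478 -1.422
vertex -1.675 -1.083 -2.814
endloop
endfacet
facet normal 0.229 -0.747 -0.624
outer loop
vertex -1.245 -1.441 -2.228
vertex -2.95 -2.48 -1.612
vertex -1.675 -1.083 -2.814
endloop
endfacet
facet normal 0.816 0.497 -0.295
outer loop
vertex -1.675 -1.083 -2.814
vertex -1.54 -0.478 -1.422
vertex -1.245 -1.441 -2.228
endloop
endfacet
facet normal 0.531 -0.442 0.723
outer loop
vertex -1.245 -1.441 -2.228
vertex -3.245 -1.517 -0.806
vertex -2.95 -2.48 -1.612
endloop
endfacet
facet normal 0.531 -0.442 0.723
outer loop
vertex -1.54 -0.478 -1.422
vertex -3.245 -1.517 -0.806
vertex -1.245 -1.441 -2.228
endloop
endfacet
facet normal 0.084 0.761 -0.643
outer loop
vertex 4.247 -1.655 -1.825
vertex 3.635 -1.846 -2.131
vertex 3.816 -1.415 -1.597
endloop
endfacet
facet normal 0.603 0.475 0.641
outer loop
vertex 4.247 -1.655 -1.825
vertex 3.816 -1.415 -1.597
vertex 4.116 -2.843 -0.822
endloop
endfacet
facet normal 0.603 0.475 0.641
outer loop
vertex 4.116 -2.843 -0.822
vertex 3.816 -1.415 -1.597
vertex 3.685 -2.603 -0.594
endloop
endfacet
facet normal -0.085 -0.762 0.642
outer loop
vertex 4.116 -2.843 -0.822
vertex 3.685 -2.603 -0.594
vertex 3.505 -3.034 -1.129
endloop
endfacet
facet normal 0.085 0.761 -0.643
outer loop
vertex 3.816 -1.415 -1.597
vertex 3.635 -1.846 -2.131
vertex 3.279 -1.427 -1.682
endloop
endfacet
facet normal -0.133 0.648 0.750
outer loop
vertex 3.816 -1.415 -1.597
vertex 3.279 -1.427 -1.682
vertex 3.685 -2.603 -0.594
endloop
endfacet
facet normal -0.133 0.648 0.750
outer loop
vertex 3.685 -2.603 -0.594
vertex 3.279 -1.427 -1.682
vertex 3.149 -2.615 -0.679
endloop
endfacet
facet normal -0.085 -0.762 0.642
outer loop
vertex 3.685 -2.603 -0.594
vertex 3.149 -2.615 -0.679
vertex 3.505 -3.034 -1.129
endloop
endfacet
facet normal 0.084 0.761 -0.643
outer loop
vertex 3.279 -1.427 -1.682
vertex 3.635 -1.846 -2.131
vertex 2.951 -1.685 -2.03
endloop
endfacet
facet normal -0.793 0.441 0.420
outer loop
vertex 3.279 -1.427 -1.682
vertex 2.951 -1.685 -2.03
vertex 3.149 -2.615 -0.679
endloop
endfacet
facet normal -0.793 0.441 0.420
outer loop
vertex 3.149 -2.615 -0.679
vertex 2.951 -1.685 -2.03
vertex 2.821 -2.873 -1.027
endloop
endfacet
facet normal -0.083 -0.761 0.643
outer loop
vertex 3.149 -2.615 -0.679
vertex 2.821 -2.873 -1.027
vertex 3.505 -3.034 -1.129
endloop
endfacet
facet normal 0.085 0.762 -0.642
outer loop
vertex 2.951 -1.685 -2.03
vertex 3.635 -1.846 -2.131
vertex 3.024 -2.037 -2.438
endloop
endfacet
facet normal -0.987 -0.024 -0.156
outer loop
vertex 2.951 -1.685 -2.03
vertex 3.024 -2.037 -2.438
vertex 2.821 -2.873 -1.027
endloop
endfacet
facet normal -0.988 -0.022 -0.155
outer loop
vertex 2.821 -2.873 -1.027
vertex 3.024 -2.037 -2.438
vertex 2.893 -3.225 -1.435
endloop
endfacet
facet normal -0.083 -0.762 0.642
outer loop
vertex 2.821 -2.873 -1.027
vertex 2.893 -3.225 -1.435
vertex 3.505 -3.034 -1.129
endloop
endfacet
facet normal 0.085 0.762 -0.642
outer loop
vertex 3.024 -2.037 -2.438
vertex 3.635 -1.846 -2.131
vertex 3.455 -2.277 -2.666
endloop
endfacet
facet normal -0.603 -0.475 -0.641
outer loop
vertex 3.024 -2.037 -2.438
vertex 3.455 -2.277 -2.666
vertex 2.893 -3.225 -1.435
endloop
endfacet
facet normal -0.603 -0.475 -0.641
outer loop
vertex 2.893 -3.225 -1.435
vertex 3.455 -2.277 -2.666
vertex 3.324 -3.465 -1.663
endloop
endfacet
facet normal -0.084 -0.761 0.643
outer loop
vertex 2.893 -3.225 -1.435
vertex 3.324 -3.465 -1.663
vertex 3.505 -3.034 -1.129
endloop
endfacet
facet normal 0.085 0.762 -0.642
outer loop
vertex 3.455 -2.277 -2.666
vertex 3.635 -1.846 -2.131
vertex 3.991 -2.265 -2.581
endloop
endfacet
facet normal 0.133 -0.648 -0.750
outer loop
vertex 3.455 -2.277 -2.666
vertex 3.991 -2.265 -2.581
vertex 3.324 -3.465 -1.663
endloop
endfacet
facet normal 0.133 -0.648 -0.750
outer loop
vertex 3.324 -3.465 -1.663
vertex 3.991 -2.265 -2.581
vertex 3.861 -3.453 -1.578
endloop
endfacet
facet normal -0.085 -0.761 0.643
outer loop
vertex 3.324 -3.465 -1.663
vertex 3.861 -3.453 -1.578
vertex 3.505 -3.034 -1.129
endloop
endfacet
facet normal 0.083 0.761 -0.643
outer loop
vertex 3.991 -2.265 -2.581
vertex 3.635 -1.846 -2.131
vertex 4.319 -2.007 -2.233
endloop
endfacet
facet normal 0.793 -0.441 -0.420
outer loop
vertex 3.991 -2.265 -2.581
vertex 4.319 -2.007 -2.233
vertex 3.861 -3.453 -1.578
endloop
endfacet
facet normal 0.793 -0.441 -0.420
outer loop
vertex 3.861 -3.453 -1.578
vertex 4.319 -2.007 -2.233
vertex 4.189 -3.195 -1.23
endloop
endfacet
facet normal -0.084 -0.761 0.643
outer loop
vertex 3.861 -3.453 -1.578
vertex 4.189 -3.195 -1.23
vertex 3.505 -3.034 -1.129
endloop
endfacet
facet normal 0.083 0.762 -0.642
outer loop
vertex 4.319 -2.007 -2.233
vertex 3.635 -1.846 -2.131
vertex 4.247 -1.655 -1.825
endloop
endfacet
facet normal 0.988 0.023 0.155
outer loop
vertex 4.319 -2.007 -2.233
vertex 4.247 -1.655 -1.825
vertex 4.189 -3.195 -1.23
endloop
endfacet
facet normal 0.987 0.023 0.157
outer loop
vertex 4.189 -3.195 -1.23
vertex 4.247 -1.655 -1.825
vertex 4.116 -2.843 -0.822
endloop
endfacet
facet normal -0.085 -0.762 0.642
outer loop
vertex 4.189 -3.195 -1.23
vertex 4.116 -2.843 -0.822
vertex 3.505 -3.034 -1.129
endloop
endfacet

endsolid
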